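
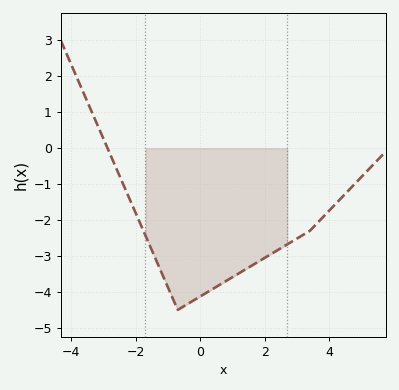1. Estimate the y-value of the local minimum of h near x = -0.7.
-4.5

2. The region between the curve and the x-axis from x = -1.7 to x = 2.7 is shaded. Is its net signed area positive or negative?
negative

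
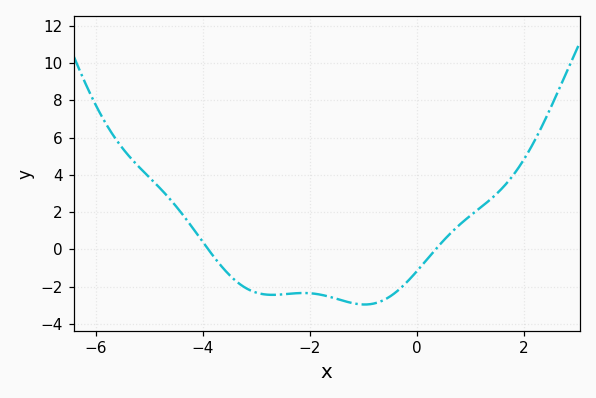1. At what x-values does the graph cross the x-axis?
-3.8, 0.4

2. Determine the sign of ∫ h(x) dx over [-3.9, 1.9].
negative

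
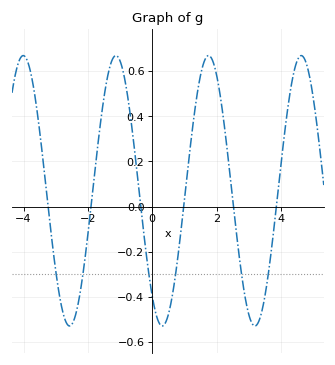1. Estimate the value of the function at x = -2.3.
-0.429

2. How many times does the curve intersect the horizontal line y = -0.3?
6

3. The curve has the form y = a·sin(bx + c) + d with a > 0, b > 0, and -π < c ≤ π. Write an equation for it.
y = 0.6sin(2.18x - 2.25) + 0.07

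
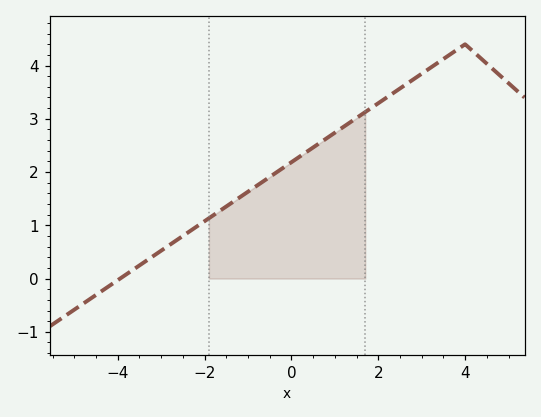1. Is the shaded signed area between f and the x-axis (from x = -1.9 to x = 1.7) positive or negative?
positive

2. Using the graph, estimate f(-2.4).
0.9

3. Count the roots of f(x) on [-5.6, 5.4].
1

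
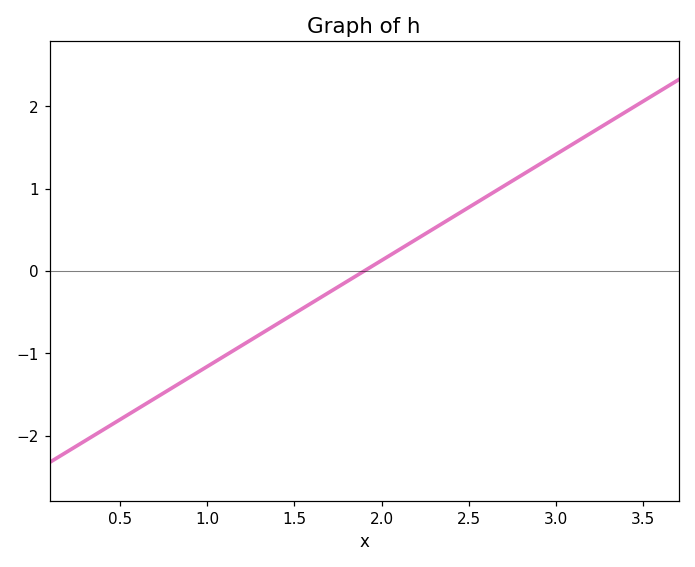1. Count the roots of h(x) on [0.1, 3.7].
1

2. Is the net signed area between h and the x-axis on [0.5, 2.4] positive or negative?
negative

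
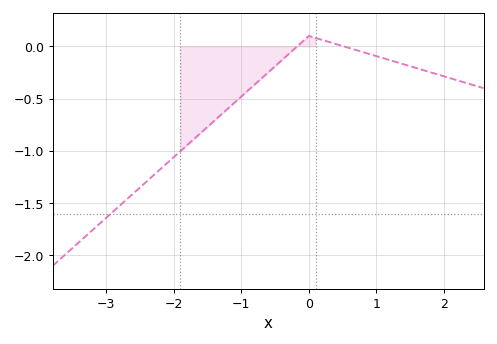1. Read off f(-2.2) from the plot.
-1.2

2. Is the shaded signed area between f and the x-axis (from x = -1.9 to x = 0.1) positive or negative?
negative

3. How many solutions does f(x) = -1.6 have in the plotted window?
1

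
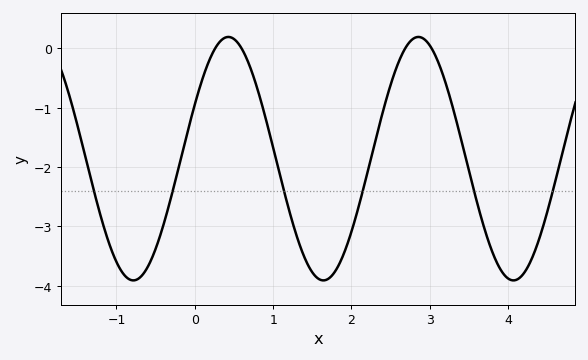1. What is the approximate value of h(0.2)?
-0.159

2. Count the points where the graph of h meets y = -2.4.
6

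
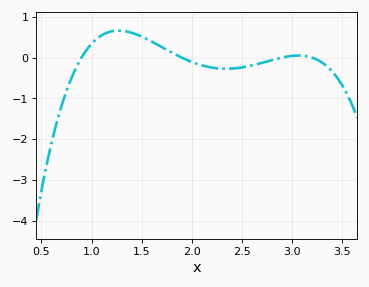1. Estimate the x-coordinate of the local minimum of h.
2.35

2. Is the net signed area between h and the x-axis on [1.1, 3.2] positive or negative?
positive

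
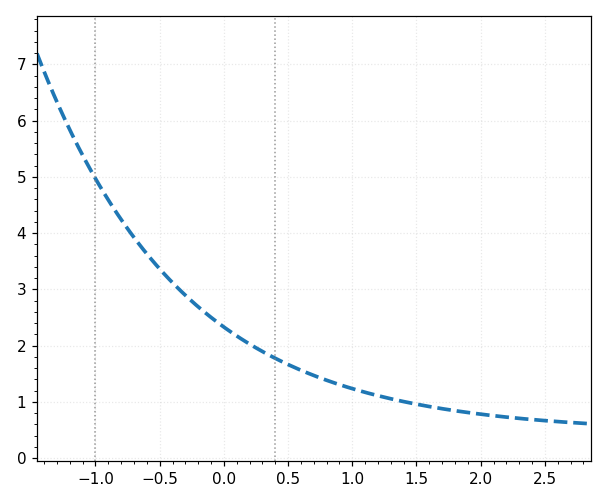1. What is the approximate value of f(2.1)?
0.8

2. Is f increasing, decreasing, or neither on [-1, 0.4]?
decreasing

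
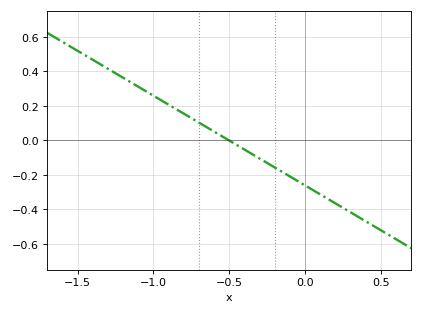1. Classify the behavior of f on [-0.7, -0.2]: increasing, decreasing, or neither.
decreasing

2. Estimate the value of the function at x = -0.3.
-0.104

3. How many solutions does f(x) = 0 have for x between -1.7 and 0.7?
1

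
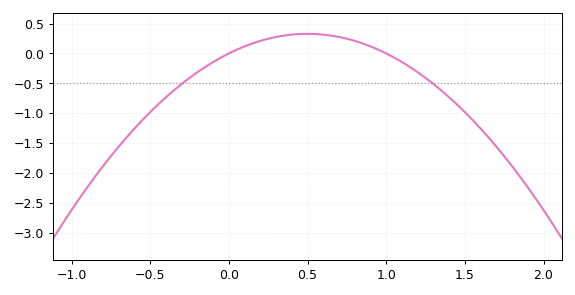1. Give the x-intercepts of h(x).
0, 1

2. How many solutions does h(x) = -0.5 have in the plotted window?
2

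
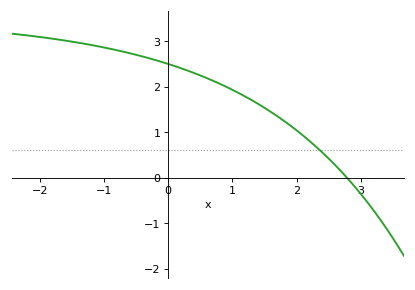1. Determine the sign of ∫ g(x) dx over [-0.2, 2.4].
positive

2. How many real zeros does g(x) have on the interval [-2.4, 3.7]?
1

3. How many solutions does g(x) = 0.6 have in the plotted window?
1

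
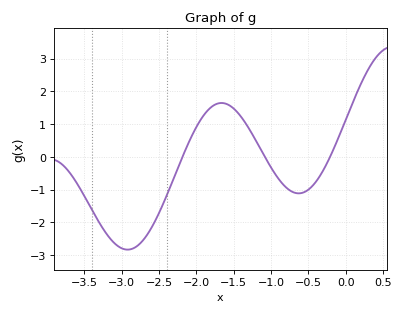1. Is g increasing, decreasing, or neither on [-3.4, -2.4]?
neither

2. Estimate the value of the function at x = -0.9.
-0.7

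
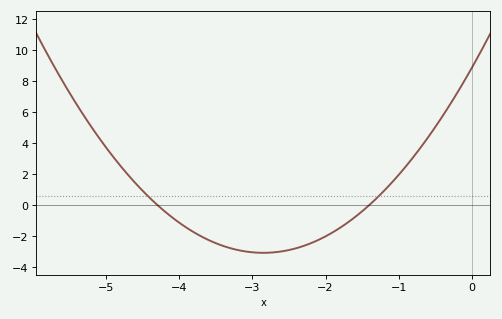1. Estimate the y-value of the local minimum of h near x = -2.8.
-3.09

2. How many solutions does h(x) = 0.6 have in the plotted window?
2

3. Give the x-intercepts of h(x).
-4.3, -1.4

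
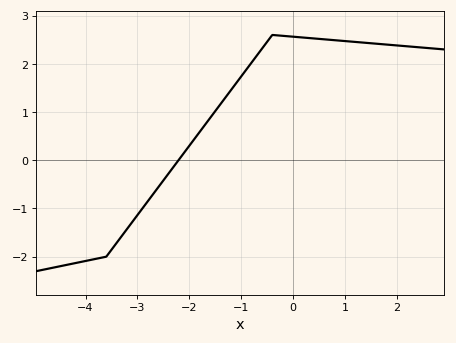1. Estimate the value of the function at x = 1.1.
2.5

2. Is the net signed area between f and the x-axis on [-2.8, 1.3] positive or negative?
positive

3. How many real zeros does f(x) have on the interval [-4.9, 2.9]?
1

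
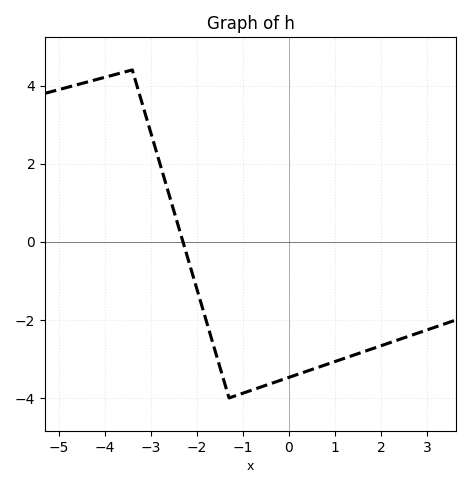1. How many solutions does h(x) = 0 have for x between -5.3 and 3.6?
1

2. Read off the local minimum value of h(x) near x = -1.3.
-4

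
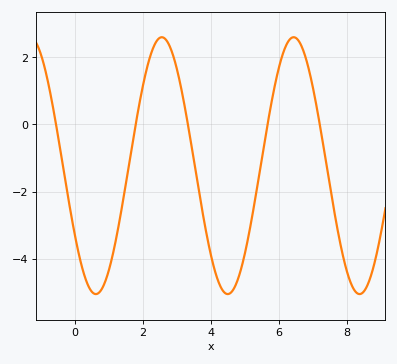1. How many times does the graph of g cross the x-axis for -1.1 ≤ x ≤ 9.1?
5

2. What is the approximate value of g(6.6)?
2.45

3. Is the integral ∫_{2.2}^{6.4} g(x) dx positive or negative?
negative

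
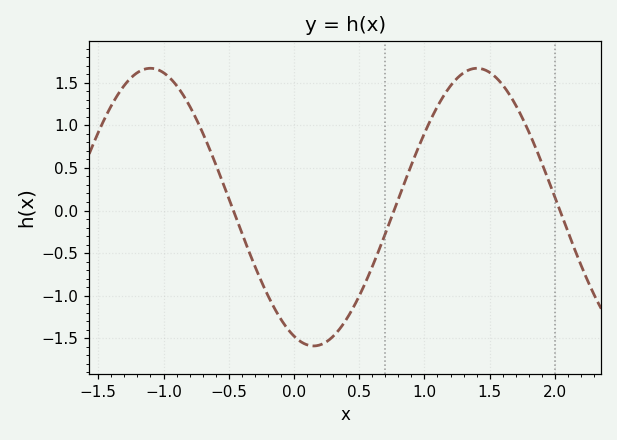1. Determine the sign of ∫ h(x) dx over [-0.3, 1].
negative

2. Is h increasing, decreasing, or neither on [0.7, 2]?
neither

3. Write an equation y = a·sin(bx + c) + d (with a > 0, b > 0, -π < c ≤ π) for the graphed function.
y = 1.63sin(2.51x - 1.95) + 0.04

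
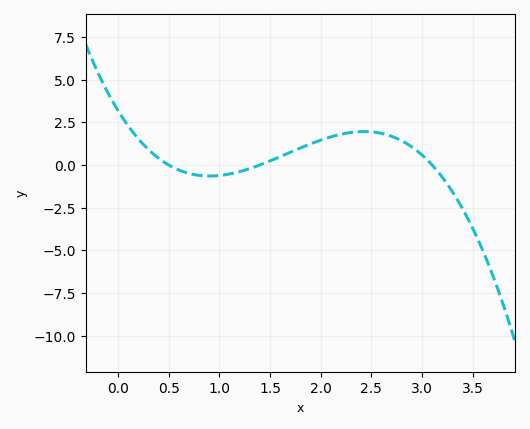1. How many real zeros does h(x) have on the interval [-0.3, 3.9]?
3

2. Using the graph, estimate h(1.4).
0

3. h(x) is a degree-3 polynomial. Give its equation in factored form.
y = -1.47(x - 0.5)(x - 1.4)(x - 3.1)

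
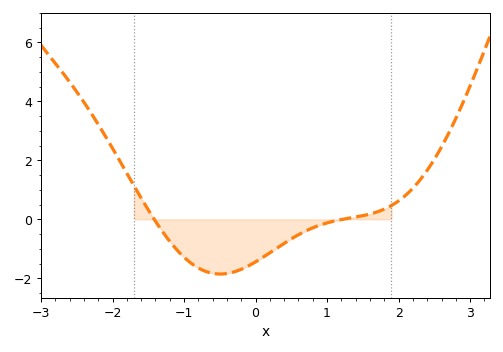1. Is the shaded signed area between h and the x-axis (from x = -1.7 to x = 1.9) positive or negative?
negative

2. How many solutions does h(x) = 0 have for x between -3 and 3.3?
2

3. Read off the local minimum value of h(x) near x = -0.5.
-1.8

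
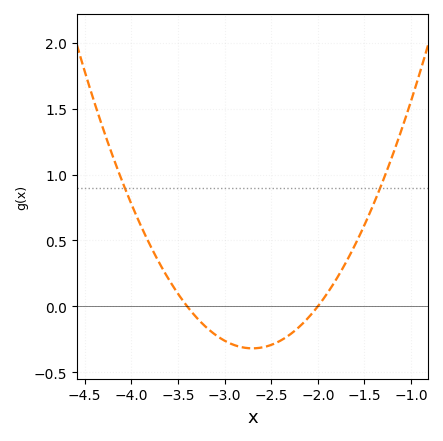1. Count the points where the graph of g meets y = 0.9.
2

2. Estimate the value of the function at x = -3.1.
-0.2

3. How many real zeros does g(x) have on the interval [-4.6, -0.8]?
2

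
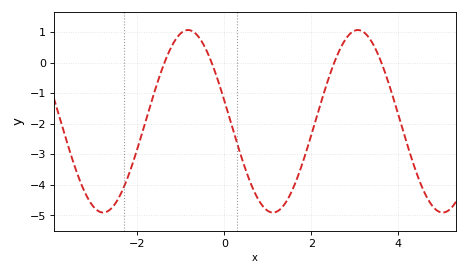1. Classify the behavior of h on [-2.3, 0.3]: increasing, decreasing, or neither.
neither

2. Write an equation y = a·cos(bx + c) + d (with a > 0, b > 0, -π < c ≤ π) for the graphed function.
y = 2.99cos(1.61x + 1.34) - 1.92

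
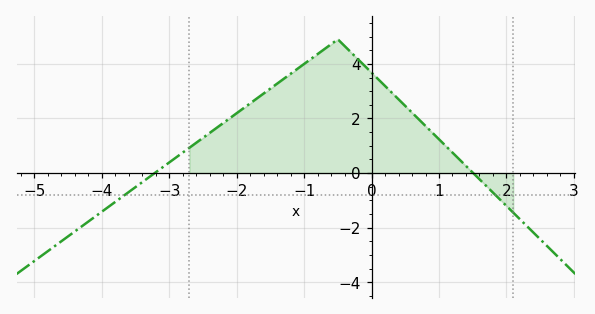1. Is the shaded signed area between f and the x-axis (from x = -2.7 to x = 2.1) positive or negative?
positive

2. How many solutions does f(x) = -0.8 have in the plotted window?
2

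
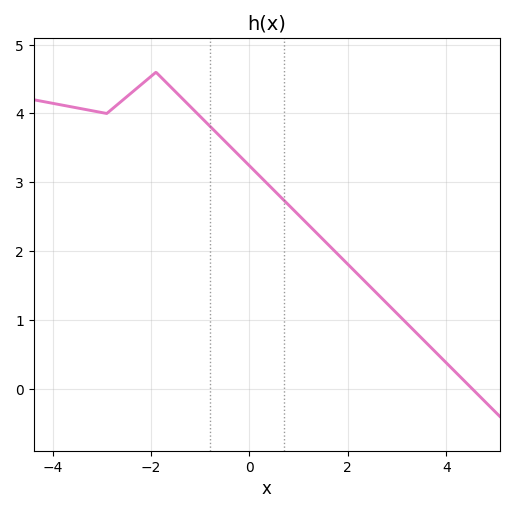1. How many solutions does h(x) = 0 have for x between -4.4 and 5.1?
1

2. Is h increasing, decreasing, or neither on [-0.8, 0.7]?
decreasing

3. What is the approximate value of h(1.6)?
2.1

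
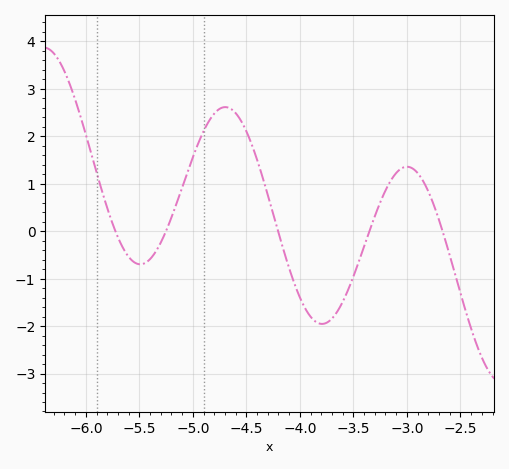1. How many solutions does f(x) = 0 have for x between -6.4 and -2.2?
5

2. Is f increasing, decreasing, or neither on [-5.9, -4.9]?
neither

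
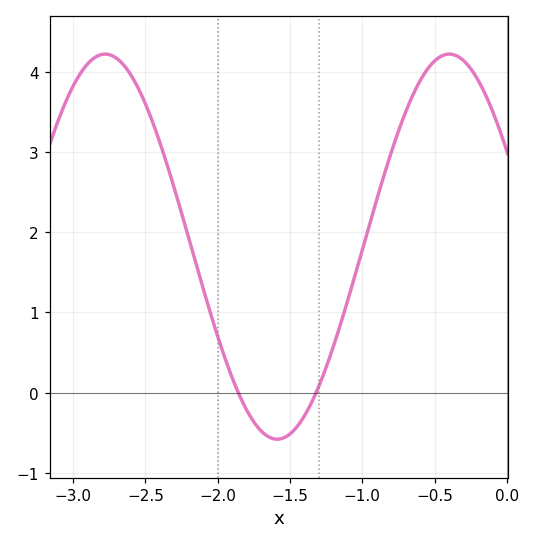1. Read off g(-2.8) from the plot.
4.2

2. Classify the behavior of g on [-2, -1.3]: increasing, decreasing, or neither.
neither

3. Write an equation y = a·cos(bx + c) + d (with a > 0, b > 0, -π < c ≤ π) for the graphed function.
y = 2.4cos(2.6x + 1.1) + 1.82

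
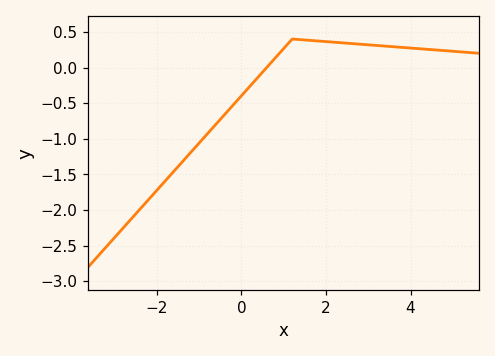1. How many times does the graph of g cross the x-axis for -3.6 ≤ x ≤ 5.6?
1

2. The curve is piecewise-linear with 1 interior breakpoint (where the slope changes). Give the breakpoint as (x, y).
(1.2, 0.4)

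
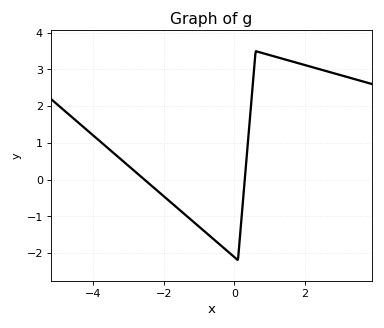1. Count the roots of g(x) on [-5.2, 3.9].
2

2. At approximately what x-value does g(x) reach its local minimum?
0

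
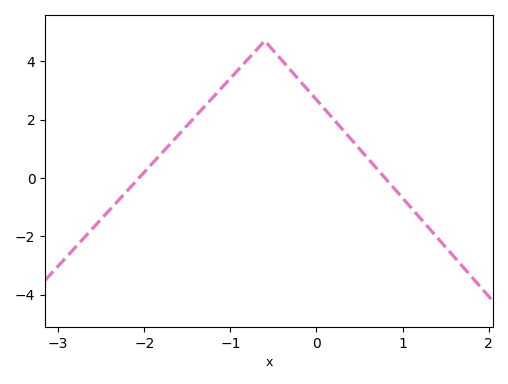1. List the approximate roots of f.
-2.1, 0.8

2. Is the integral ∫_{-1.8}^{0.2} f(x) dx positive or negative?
positive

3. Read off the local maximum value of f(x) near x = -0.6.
4.6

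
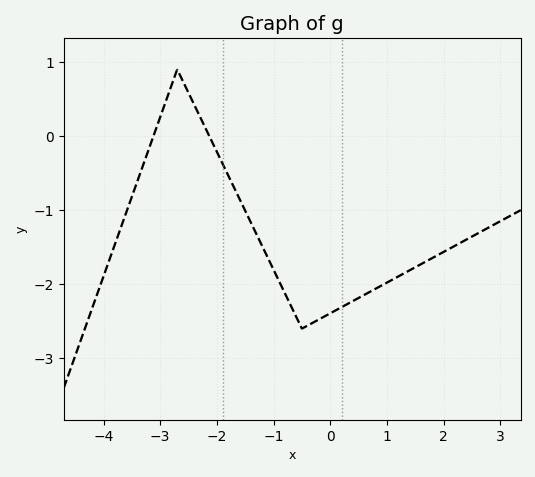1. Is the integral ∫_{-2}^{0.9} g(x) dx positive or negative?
negative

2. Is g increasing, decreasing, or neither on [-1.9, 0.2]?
neither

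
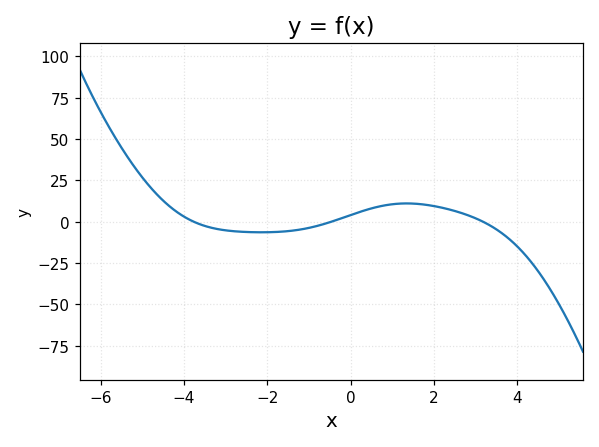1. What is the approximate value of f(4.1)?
-18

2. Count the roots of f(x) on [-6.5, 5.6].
3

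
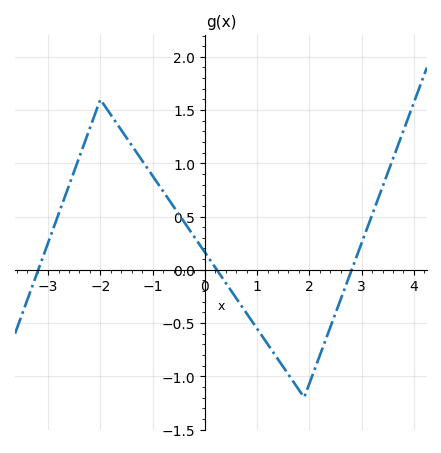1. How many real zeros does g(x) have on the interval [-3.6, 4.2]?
3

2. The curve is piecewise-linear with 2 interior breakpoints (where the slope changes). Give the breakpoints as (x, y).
(-2, 1.6); (1.9, -1.2)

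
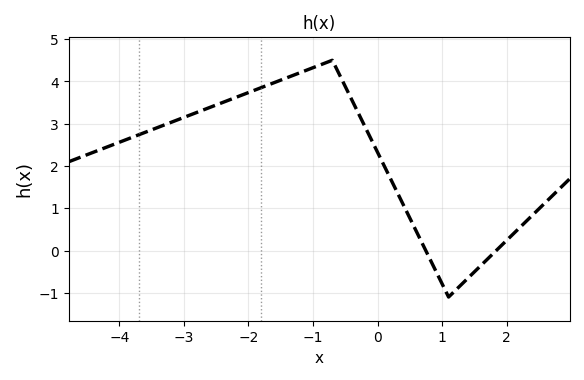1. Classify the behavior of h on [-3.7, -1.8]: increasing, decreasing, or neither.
increasing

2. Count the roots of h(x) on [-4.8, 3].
2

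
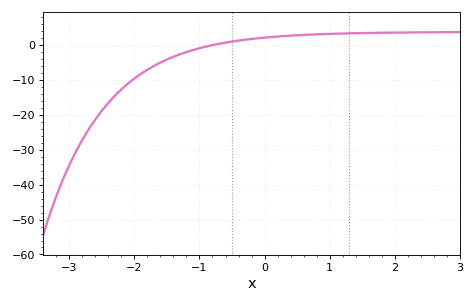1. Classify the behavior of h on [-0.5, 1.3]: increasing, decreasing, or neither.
increasing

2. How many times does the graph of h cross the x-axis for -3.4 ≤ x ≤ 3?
1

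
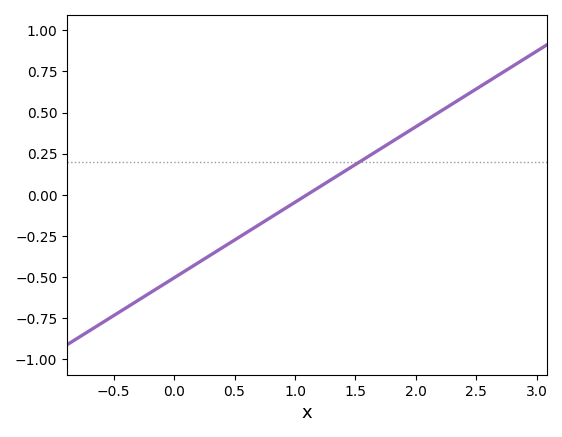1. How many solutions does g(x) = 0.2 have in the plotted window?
1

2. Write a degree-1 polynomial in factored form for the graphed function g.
y = 0.46(x - 1.1)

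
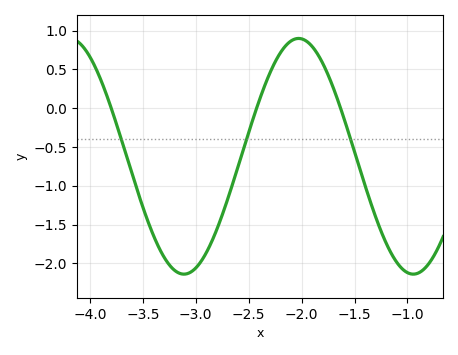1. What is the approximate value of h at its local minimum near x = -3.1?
-2.15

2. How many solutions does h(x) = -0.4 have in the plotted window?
3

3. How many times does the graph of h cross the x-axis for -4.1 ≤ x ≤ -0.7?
3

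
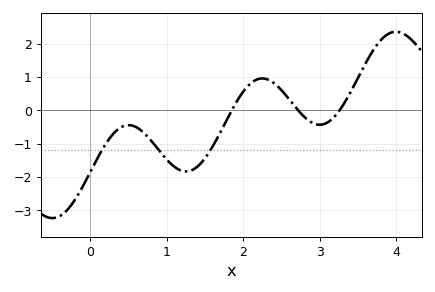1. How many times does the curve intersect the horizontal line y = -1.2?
3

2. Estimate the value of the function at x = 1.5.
-1.44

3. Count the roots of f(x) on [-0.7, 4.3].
3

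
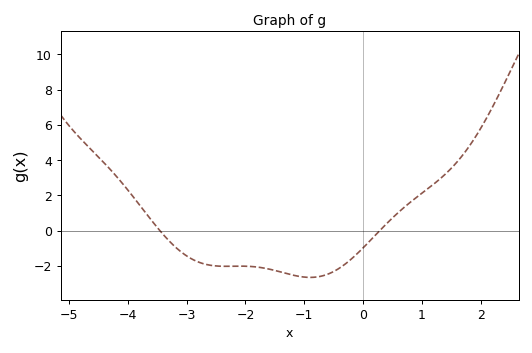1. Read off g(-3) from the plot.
-1.44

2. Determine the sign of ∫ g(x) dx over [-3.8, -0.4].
negative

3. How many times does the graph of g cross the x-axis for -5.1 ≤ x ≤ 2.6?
2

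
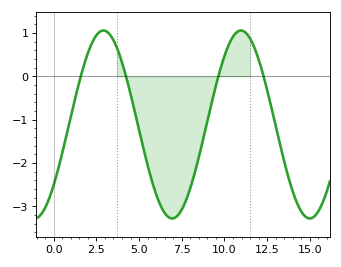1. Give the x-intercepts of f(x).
1.59, 4.24, 9.64, 12.3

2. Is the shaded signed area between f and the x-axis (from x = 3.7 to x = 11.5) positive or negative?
negative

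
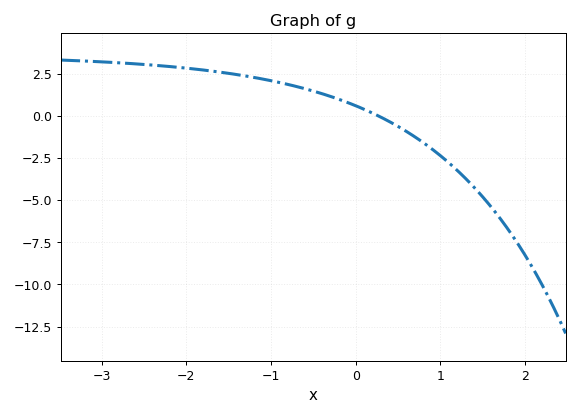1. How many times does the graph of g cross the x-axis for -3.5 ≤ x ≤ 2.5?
1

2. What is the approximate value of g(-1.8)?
2.71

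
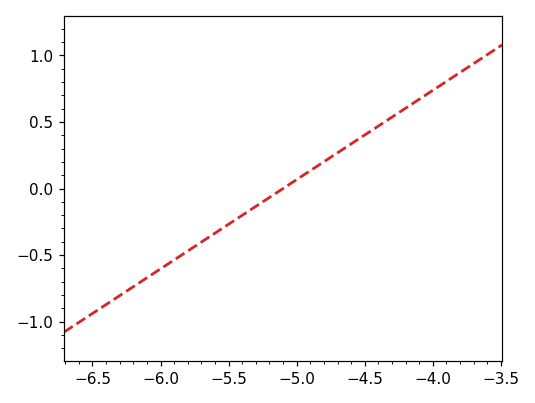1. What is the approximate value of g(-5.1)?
0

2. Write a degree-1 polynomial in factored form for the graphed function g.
y = 0.67(x + 5.1)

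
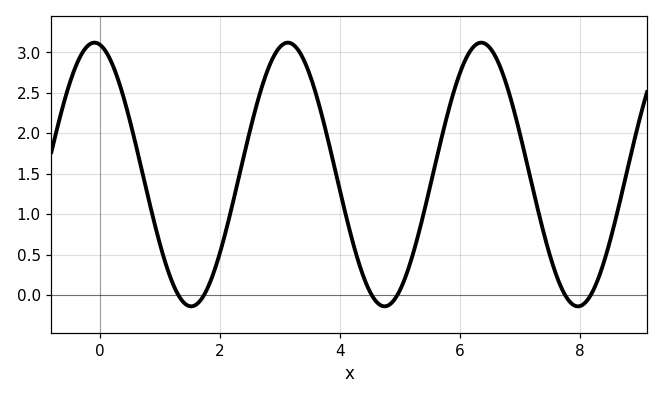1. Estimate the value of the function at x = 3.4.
2.9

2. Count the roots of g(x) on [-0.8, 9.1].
6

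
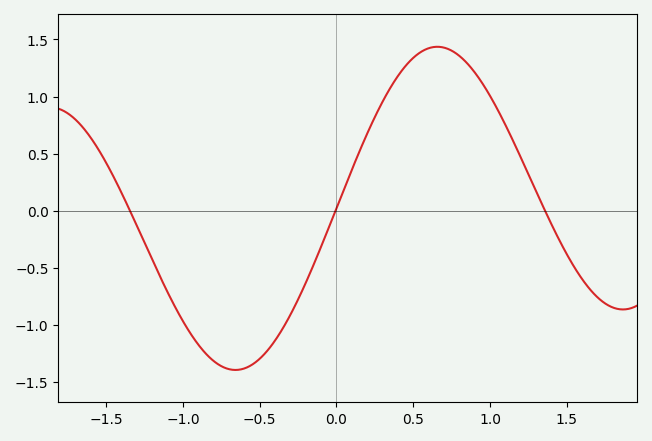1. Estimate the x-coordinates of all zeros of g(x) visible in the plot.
-1.34, -0.006, 1.36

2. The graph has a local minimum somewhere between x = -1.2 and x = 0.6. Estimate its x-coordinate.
-0.657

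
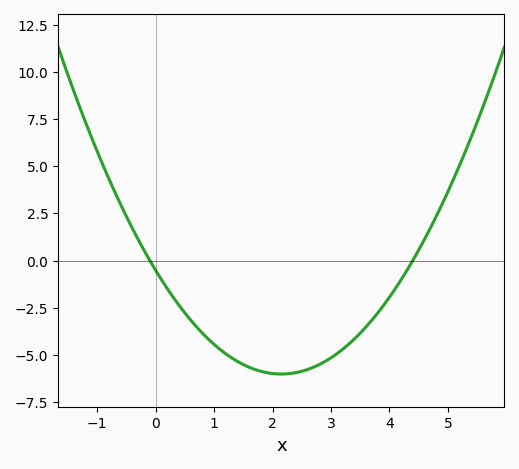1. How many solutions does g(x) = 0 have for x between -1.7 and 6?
2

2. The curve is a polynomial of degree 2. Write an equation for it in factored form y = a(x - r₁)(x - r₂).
y = 1.19(x + 0.1)(x - 4.4)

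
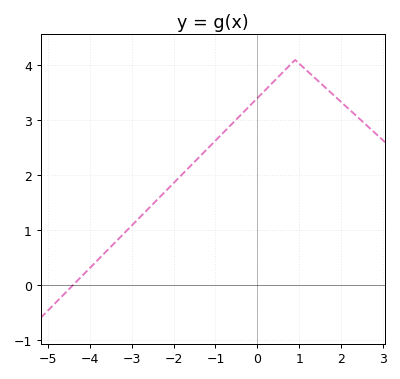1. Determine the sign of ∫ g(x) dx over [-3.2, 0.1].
positive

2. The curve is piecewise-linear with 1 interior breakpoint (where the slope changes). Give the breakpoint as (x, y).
(0.9, 4.1)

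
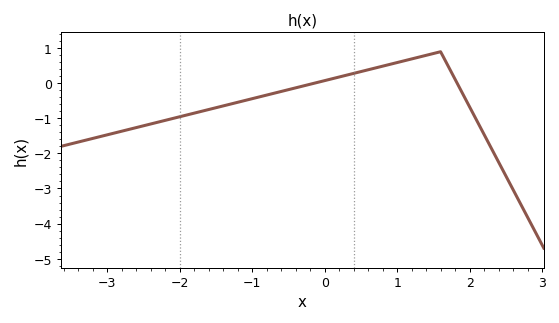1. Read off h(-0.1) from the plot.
0.025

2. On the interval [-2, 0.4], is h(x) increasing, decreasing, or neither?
increasing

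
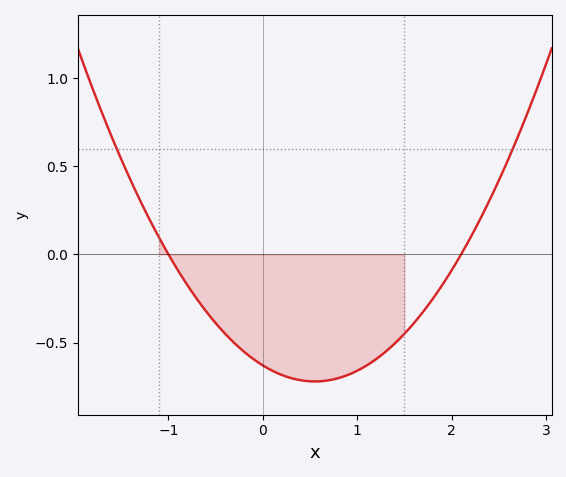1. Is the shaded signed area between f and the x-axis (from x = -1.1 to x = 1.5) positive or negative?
negative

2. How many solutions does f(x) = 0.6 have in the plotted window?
2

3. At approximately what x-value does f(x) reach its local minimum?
0.55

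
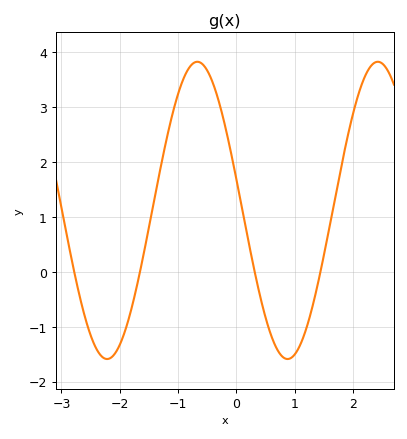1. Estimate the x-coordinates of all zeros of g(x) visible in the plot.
-2.8, -1.7, 0.3, 1.4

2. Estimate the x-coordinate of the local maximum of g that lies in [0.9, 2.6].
2.4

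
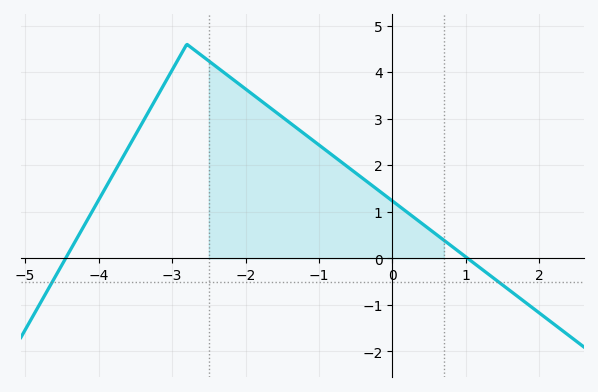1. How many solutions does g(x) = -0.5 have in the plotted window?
2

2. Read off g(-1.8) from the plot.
3.4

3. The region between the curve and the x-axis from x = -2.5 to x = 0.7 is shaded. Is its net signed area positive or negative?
positive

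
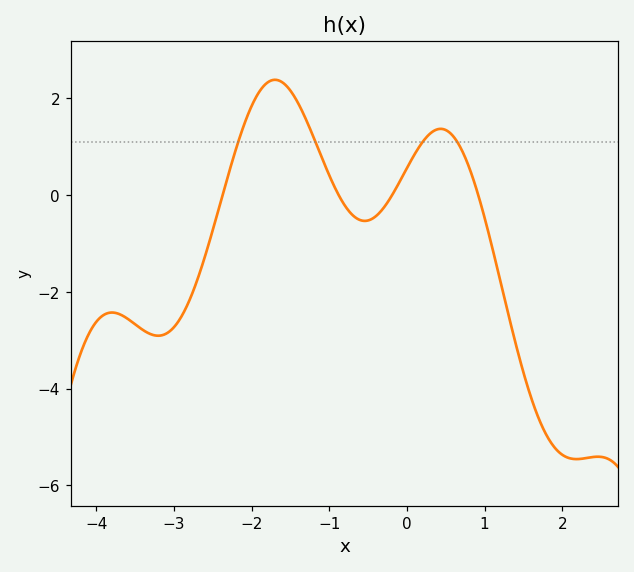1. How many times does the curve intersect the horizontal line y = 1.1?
4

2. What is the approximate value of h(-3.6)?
-2.6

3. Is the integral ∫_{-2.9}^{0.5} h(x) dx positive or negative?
positive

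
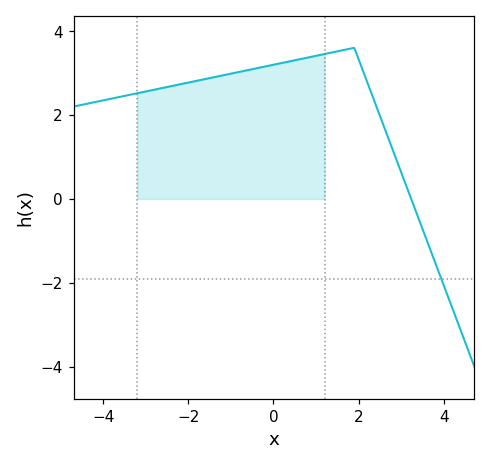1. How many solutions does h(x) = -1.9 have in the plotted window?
1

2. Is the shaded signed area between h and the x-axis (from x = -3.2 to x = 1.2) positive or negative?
positive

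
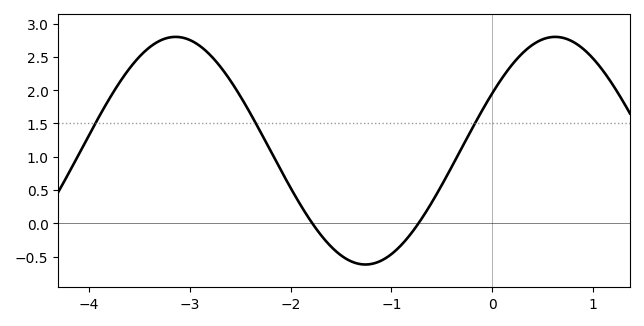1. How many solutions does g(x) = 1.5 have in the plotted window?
3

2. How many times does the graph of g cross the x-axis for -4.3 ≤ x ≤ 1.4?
2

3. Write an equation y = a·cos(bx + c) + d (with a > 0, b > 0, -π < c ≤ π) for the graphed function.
y = 1.71cos(1.7x - 1) + 1.09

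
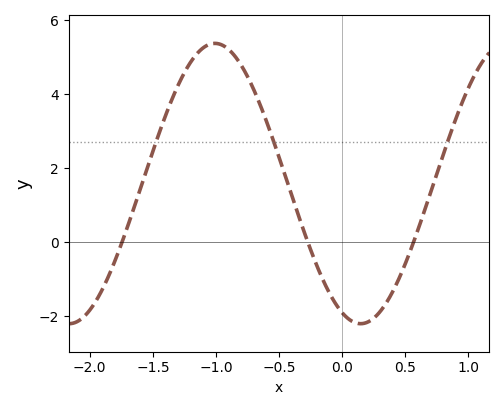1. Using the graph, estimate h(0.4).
-1.4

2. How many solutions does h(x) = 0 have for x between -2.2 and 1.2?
3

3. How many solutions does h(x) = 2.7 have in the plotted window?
3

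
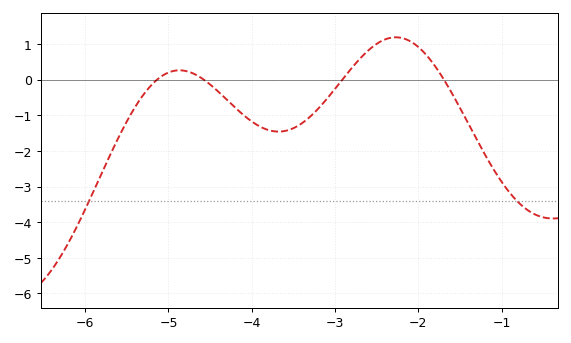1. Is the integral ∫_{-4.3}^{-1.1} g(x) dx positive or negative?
negative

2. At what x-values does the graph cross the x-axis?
-5.1, -4.6, -2.9, -1.7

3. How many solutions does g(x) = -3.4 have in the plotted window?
2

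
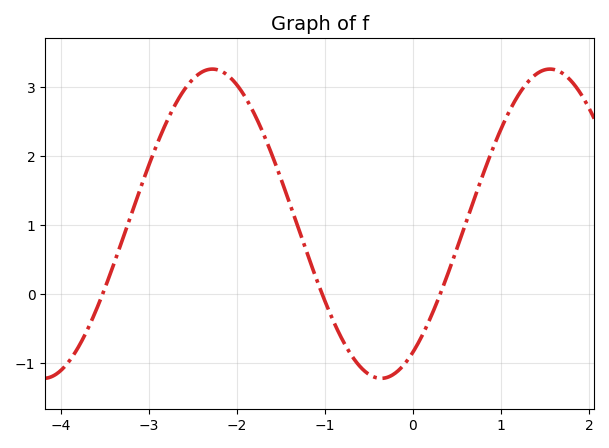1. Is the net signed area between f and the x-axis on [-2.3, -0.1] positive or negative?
positive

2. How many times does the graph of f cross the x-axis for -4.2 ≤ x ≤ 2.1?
3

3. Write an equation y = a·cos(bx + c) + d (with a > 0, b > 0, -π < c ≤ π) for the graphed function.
y = 2.24cos(1.6x - 2.5) + 1.02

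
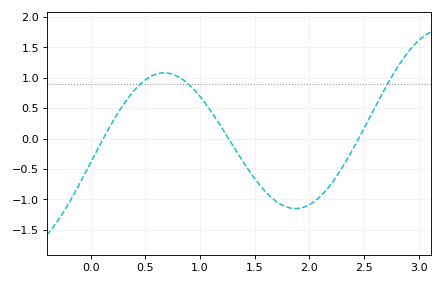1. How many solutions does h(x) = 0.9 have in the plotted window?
3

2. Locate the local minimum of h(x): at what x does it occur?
1.87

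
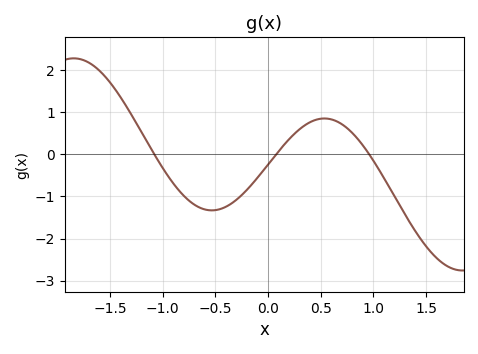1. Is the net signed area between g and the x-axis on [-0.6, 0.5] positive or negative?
negative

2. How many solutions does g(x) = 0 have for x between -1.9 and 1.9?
3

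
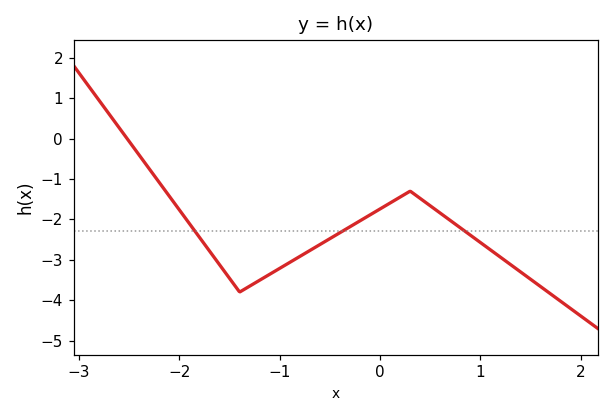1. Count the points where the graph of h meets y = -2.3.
3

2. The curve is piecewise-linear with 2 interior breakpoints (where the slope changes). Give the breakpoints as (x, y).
(-1.4, -3.8); (0.3, -1.3)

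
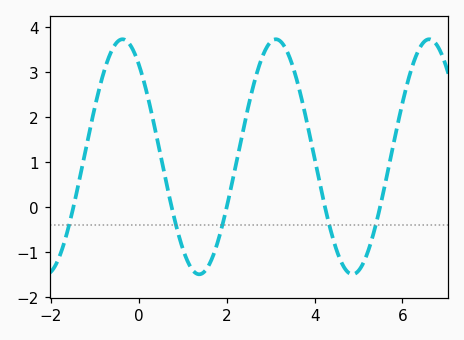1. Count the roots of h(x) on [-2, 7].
5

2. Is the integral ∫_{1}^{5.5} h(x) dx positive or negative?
positive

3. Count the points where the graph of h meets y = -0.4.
5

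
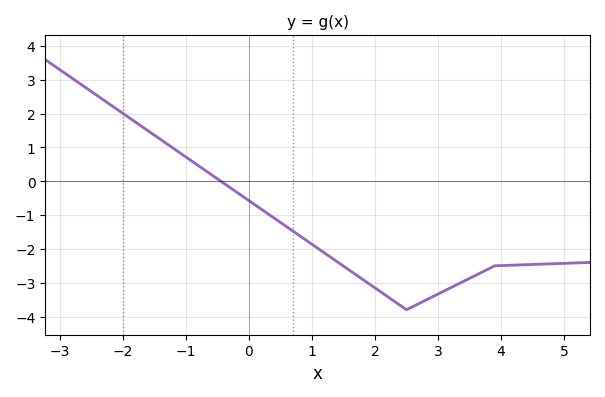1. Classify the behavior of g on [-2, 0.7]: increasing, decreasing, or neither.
decreasing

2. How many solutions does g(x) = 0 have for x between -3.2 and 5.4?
1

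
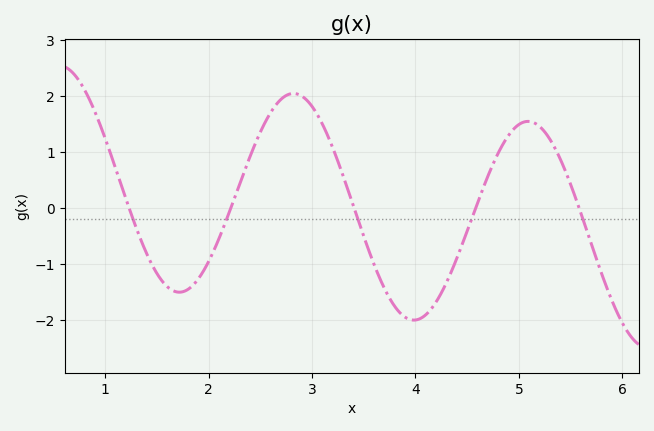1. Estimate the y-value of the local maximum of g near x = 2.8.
2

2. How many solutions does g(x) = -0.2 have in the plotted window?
5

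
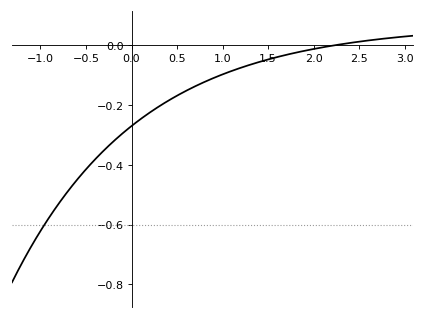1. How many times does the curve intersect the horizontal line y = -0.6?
1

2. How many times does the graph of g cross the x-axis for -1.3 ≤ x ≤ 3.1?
1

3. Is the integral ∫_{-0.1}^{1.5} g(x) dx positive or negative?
negative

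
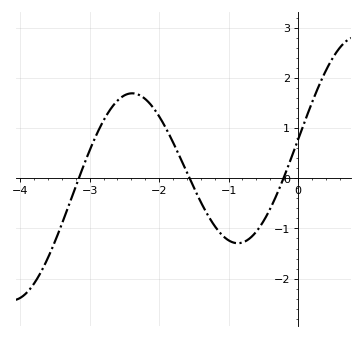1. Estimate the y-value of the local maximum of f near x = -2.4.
1.7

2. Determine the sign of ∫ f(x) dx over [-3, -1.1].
positive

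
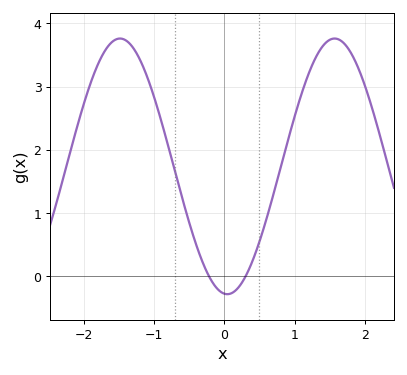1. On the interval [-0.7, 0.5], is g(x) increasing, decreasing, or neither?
neither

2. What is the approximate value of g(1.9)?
3.3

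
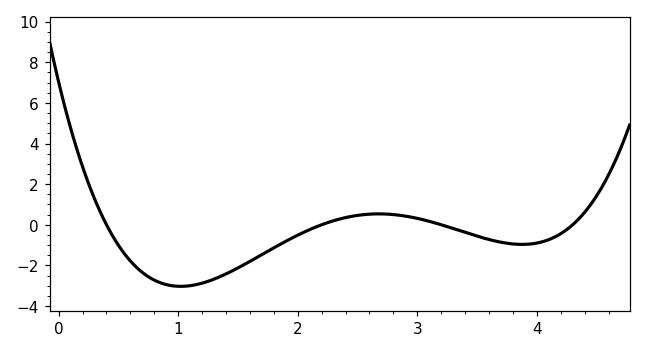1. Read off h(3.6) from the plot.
-0.8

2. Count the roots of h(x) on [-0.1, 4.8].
4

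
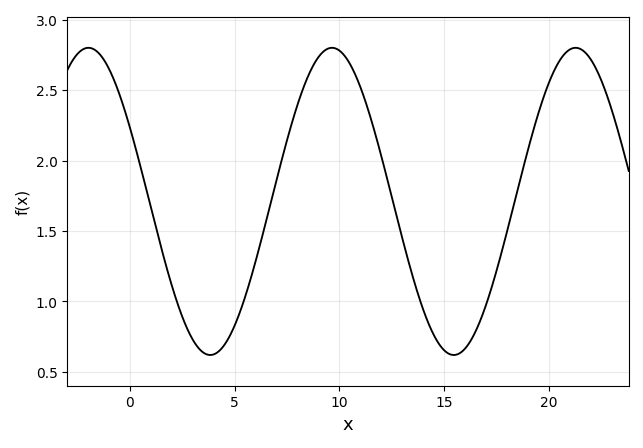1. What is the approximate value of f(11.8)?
2.15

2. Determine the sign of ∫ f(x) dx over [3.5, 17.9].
positive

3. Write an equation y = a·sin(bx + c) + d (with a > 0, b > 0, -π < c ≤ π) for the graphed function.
y = 1.09sin(0.54x + 2.6) + 1.71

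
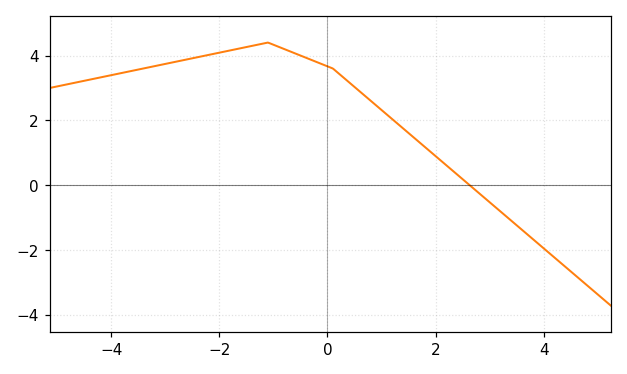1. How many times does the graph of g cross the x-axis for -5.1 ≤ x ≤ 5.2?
1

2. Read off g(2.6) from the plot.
0.046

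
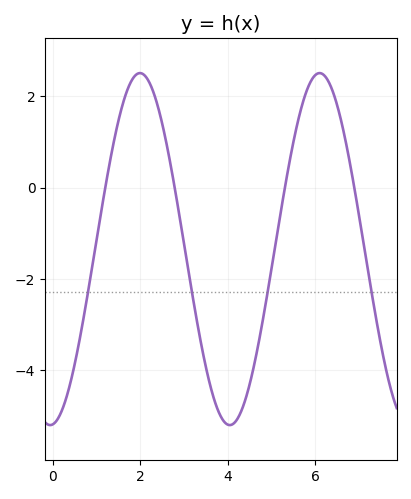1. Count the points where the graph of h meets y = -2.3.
4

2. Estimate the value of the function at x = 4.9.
-2.37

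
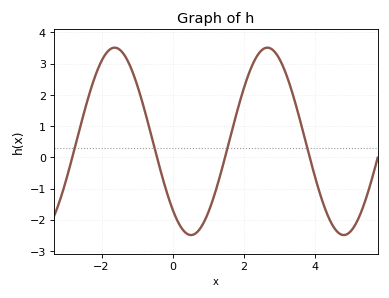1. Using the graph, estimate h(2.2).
2.8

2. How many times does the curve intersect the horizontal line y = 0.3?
4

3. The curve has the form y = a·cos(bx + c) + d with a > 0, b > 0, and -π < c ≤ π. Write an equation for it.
y = 3cos(1.5x + 2.4) + 0.51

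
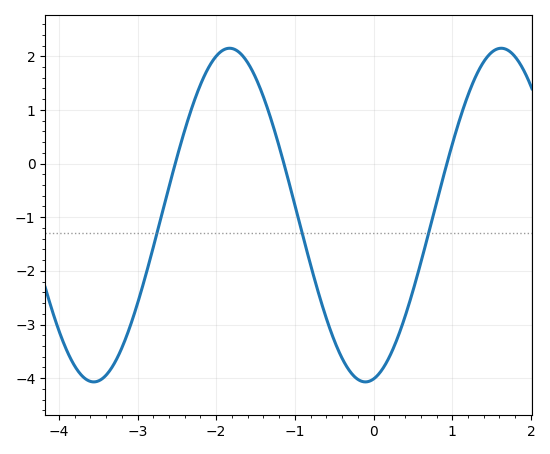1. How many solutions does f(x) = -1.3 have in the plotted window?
3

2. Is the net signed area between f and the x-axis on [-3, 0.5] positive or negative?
negative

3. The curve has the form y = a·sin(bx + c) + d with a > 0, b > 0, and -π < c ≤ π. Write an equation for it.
y = 3.11sin(1.8x - 1.4) - 0.96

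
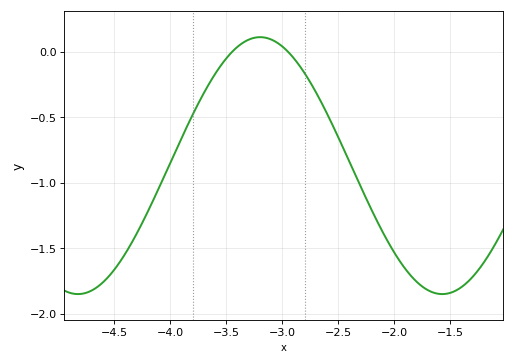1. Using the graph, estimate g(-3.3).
0.1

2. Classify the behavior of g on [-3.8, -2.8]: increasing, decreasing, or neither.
neither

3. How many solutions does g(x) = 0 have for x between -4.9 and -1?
2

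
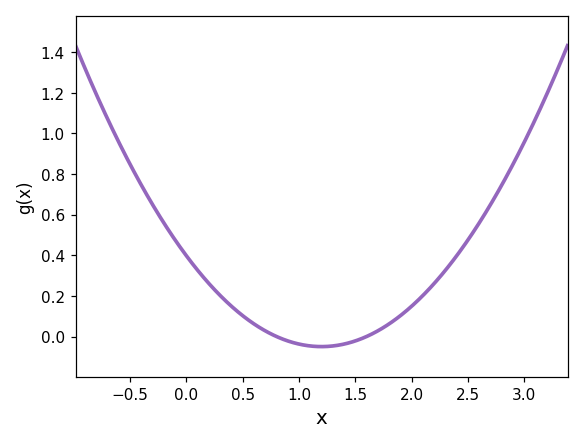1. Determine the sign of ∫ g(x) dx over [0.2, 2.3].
positive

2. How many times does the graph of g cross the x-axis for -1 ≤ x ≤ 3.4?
2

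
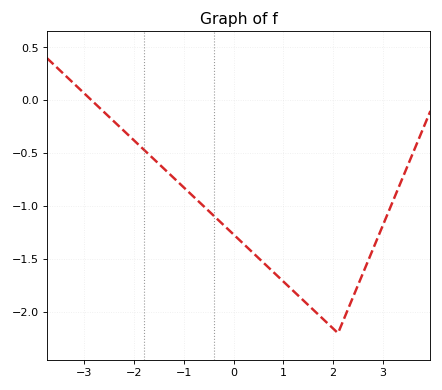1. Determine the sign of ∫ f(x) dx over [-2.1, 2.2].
negative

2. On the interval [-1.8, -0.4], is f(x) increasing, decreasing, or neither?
decreasing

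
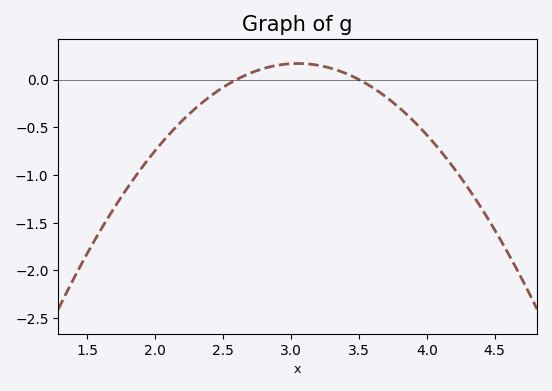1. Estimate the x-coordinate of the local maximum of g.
3.05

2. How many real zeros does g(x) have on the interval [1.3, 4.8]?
2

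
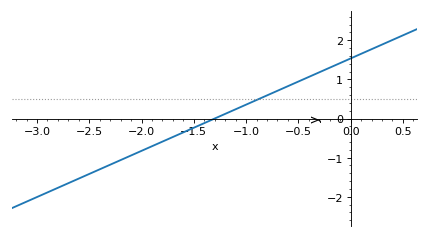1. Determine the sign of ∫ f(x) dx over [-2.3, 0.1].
positive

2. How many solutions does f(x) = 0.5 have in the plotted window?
1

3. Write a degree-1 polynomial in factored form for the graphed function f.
y = 1.18(x + 1.3)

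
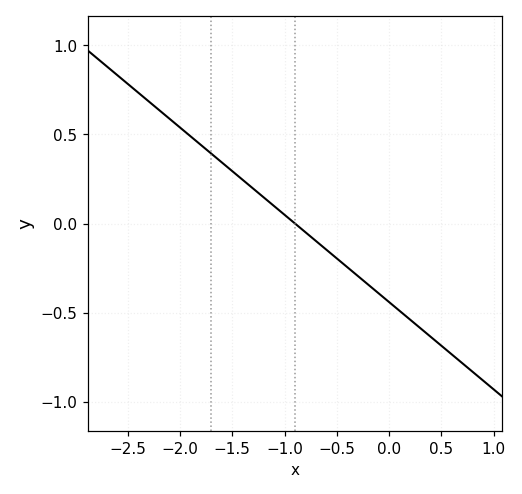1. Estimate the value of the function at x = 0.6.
-0.75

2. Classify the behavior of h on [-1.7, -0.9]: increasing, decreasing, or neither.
decreasing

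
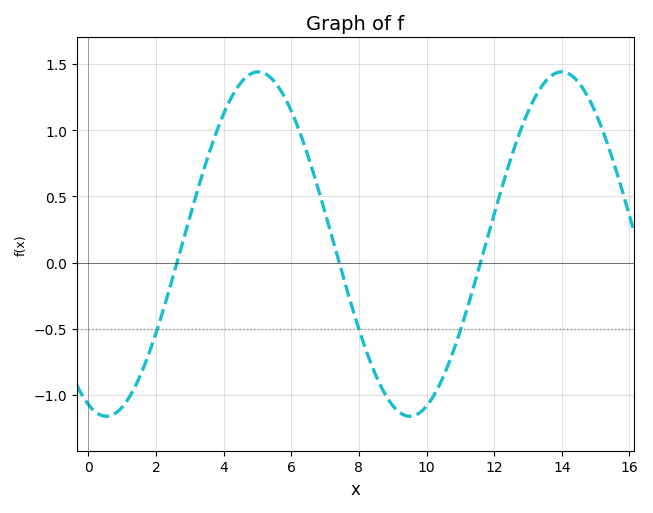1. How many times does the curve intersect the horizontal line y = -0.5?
3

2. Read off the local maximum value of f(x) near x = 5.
1.44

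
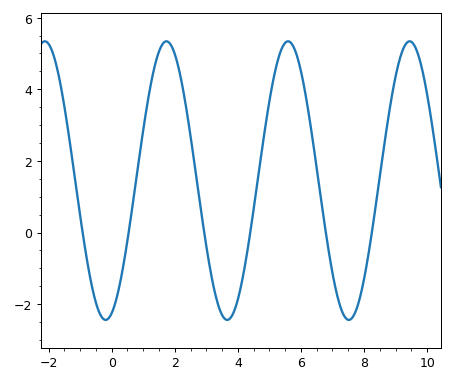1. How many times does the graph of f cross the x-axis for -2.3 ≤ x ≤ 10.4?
6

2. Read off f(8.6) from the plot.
2.2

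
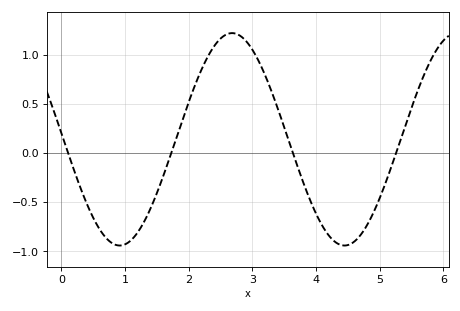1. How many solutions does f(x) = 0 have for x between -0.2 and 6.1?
4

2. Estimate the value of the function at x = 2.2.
0.85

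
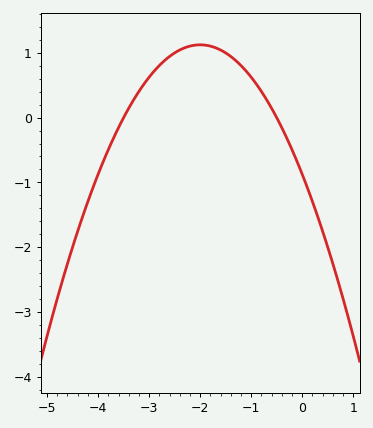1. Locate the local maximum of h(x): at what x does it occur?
-2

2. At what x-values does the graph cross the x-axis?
-3.5, -0.5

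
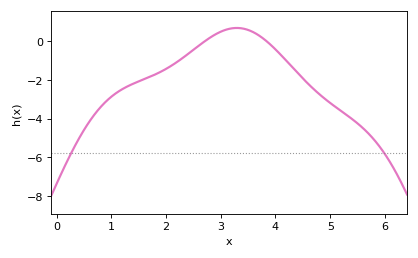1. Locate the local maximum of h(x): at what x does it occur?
3.3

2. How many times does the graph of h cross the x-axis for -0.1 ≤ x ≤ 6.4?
2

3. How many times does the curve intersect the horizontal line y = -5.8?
2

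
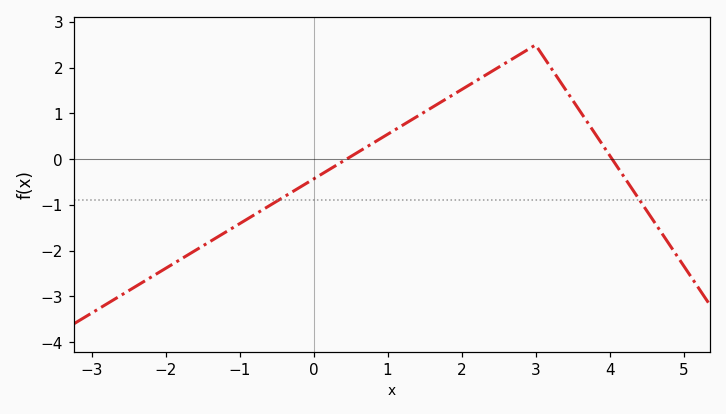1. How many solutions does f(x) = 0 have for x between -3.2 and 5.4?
2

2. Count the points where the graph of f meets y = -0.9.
2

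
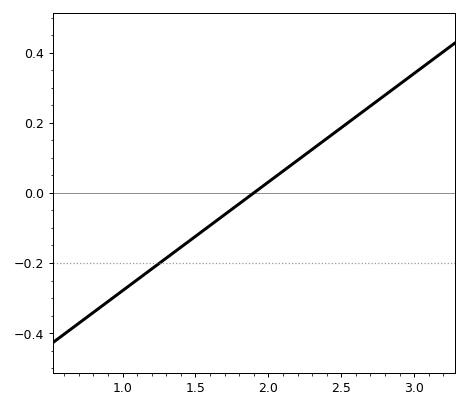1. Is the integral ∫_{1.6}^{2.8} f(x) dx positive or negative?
positive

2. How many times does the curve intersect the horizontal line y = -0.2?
1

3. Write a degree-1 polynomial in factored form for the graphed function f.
y = 0.31(x - 1.9)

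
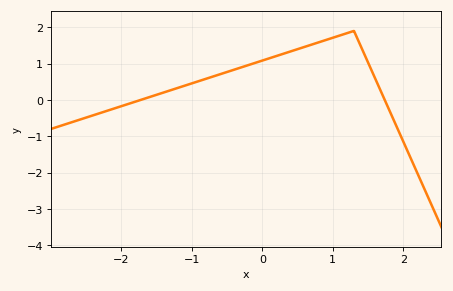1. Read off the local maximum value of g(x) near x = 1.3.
1.9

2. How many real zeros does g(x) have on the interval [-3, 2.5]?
2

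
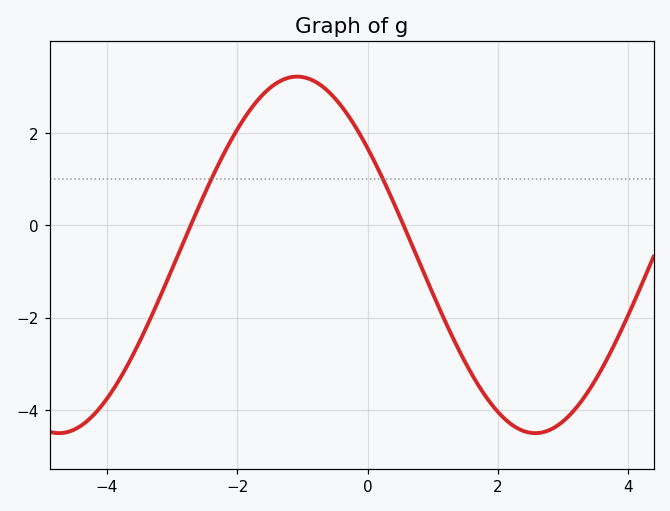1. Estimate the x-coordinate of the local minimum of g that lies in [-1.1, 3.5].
2.6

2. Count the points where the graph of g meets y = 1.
2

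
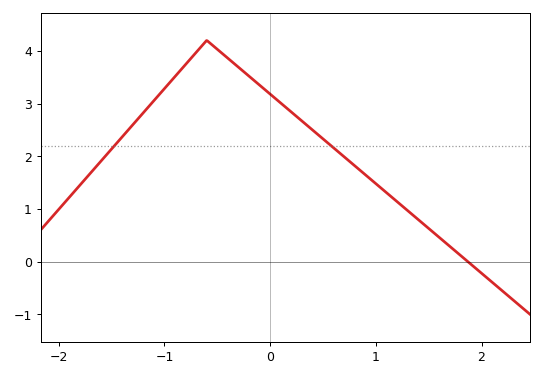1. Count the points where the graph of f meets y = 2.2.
2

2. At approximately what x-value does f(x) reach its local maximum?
-0.6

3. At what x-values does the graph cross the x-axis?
1.9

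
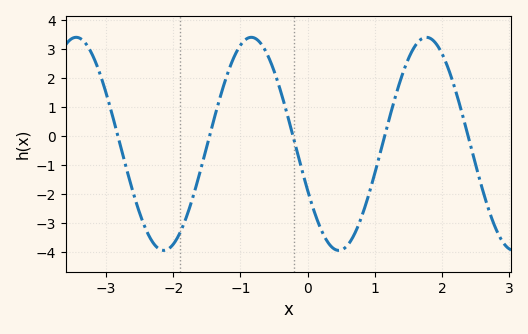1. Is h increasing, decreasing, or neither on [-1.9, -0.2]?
neither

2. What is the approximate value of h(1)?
-1.29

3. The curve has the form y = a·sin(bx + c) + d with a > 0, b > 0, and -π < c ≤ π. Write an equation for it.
y = 3.68sin(2.41x - 2.69) - 0.27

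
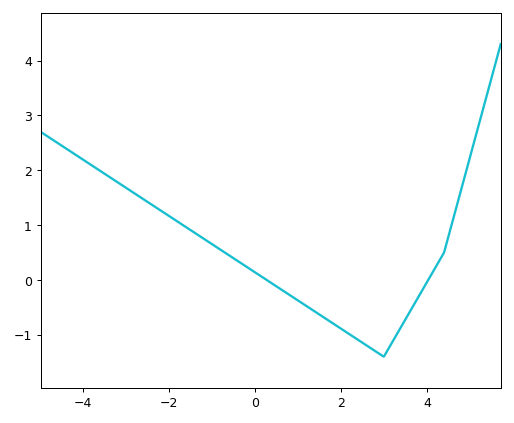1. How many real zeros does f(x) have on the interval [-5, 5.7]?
2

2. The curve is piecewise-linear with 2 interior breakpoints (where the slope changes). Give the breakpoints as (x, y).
(3, -1.4); (4.4, 0.5)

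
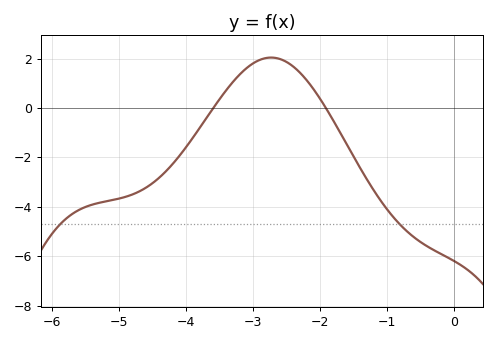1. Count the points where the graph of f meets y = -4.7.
2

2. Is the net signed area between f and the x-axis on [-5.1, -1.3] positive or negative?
negative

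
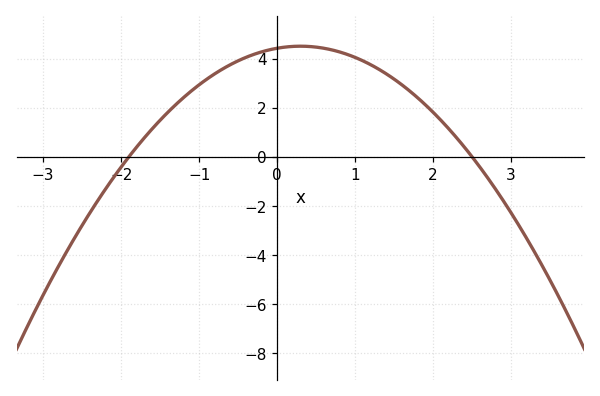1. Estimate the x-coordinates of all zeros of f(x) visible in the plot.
-1.9, 2.5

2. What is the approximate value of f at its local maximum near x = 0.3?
4.5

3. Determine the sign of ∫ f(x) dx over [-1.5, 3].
positive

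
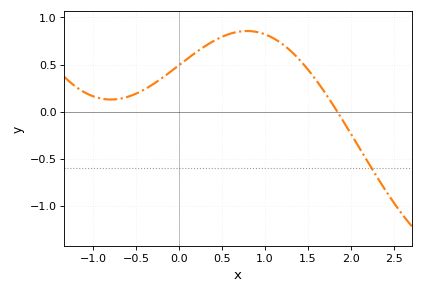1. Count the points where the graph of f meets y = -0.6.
1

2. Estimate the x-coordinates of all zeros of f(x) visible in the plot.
1.84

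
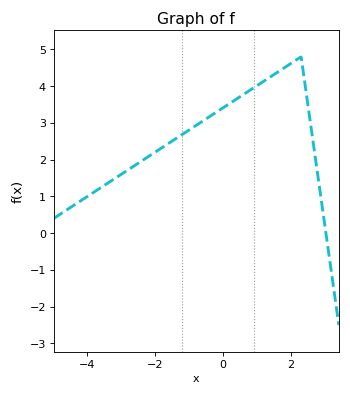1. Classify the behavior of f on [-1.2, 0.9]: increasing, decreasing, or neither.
increasing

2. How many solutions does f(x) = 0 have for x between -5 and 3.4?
1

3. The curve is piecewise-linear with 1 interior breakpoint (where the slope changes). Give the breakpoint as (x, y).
(2.3, 4.8)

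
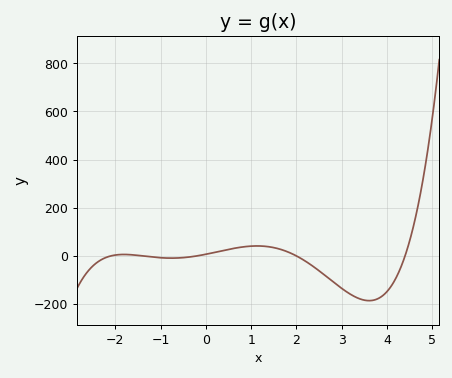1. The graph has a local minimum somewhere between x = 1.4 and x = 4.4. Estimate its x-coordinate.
3.61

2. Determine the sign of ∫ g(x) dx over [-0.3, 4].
negative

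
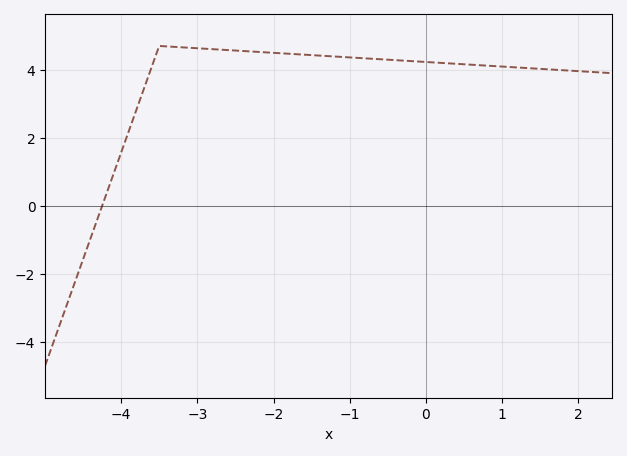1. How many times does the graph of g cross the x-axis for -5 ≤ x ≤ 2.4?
1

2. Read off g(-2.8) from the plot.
4.6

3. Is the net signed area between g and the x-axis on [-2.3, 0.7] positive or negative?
positive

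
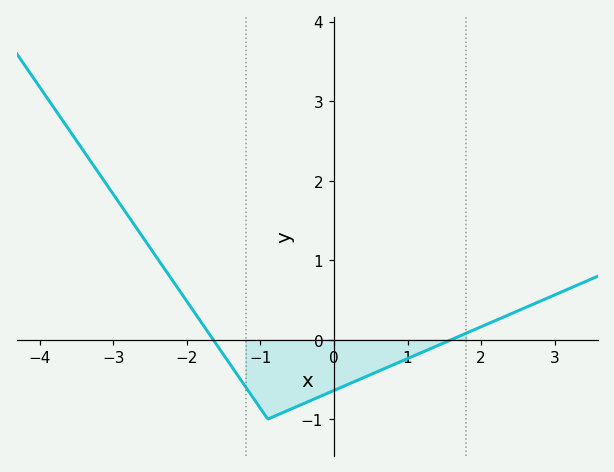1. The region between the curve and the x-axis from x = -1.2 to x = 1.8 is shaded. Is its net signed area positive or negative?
negative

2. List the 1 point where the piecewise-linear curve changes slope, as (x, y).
(-0.9, -1)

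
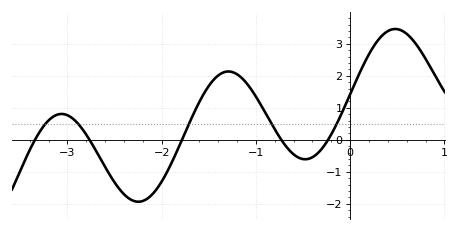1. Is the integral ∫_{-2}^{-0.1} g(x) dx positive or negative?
positive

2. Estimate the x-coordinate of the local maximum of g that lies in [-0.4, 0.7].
0.5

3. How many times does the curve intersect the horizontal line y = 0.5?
5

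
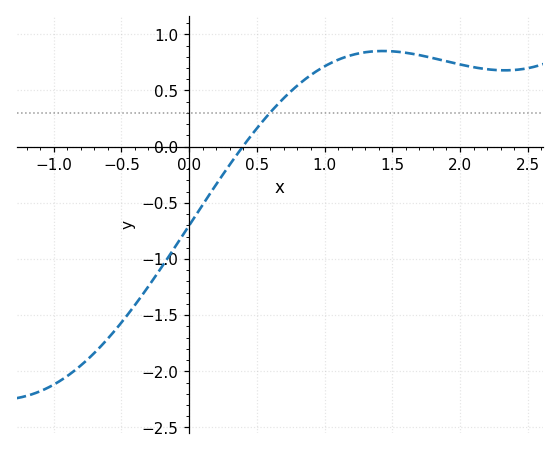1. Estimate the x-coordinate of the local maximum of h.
1.43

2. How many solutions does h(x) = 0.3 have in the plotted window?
1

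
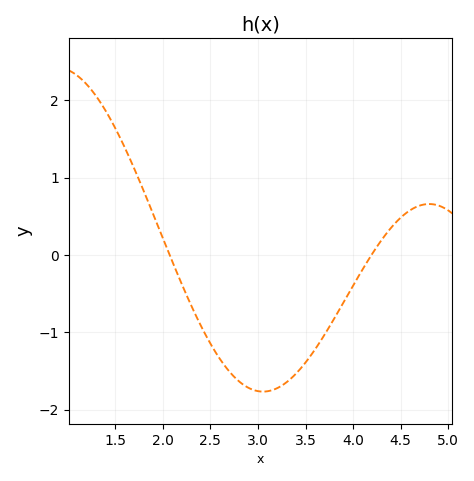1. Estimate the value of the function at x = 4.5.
0.5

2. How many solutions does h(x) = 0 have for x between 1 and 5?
2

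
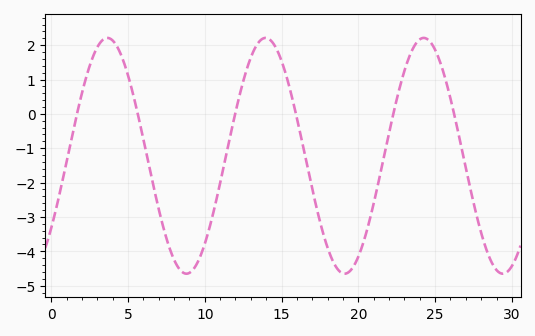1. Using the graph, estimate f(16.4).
-0.943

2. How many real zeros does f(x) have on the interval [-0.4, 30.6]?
6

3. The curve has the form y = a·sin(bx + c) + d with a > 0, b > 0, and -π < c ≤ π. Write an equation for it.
y = 3.43sin(0.61x - 0.66) - 1.22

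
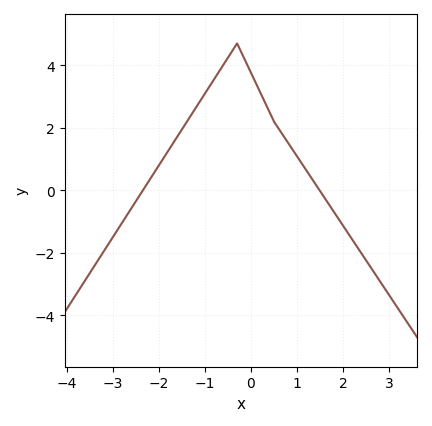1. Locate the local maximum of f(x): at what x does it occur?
-0.4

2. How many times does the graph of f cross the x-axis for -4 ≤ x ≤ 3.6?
2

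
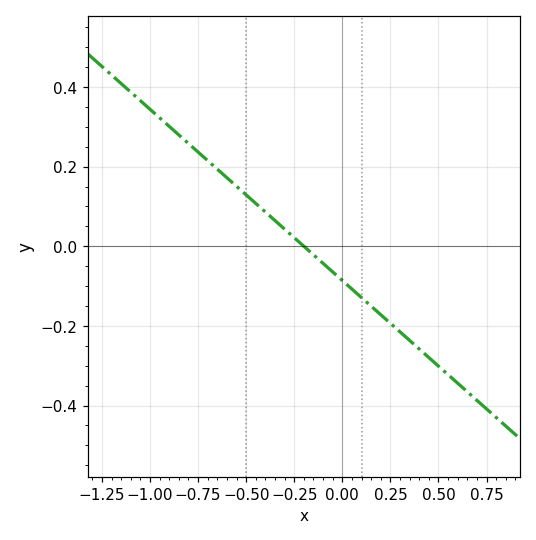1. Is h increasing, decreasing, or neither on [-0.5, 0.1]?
decreasing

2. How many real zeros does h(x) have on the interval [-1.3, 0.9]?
1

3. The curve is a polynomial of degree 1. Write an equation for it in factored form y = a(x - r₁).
y = -0.43(x + 0.2)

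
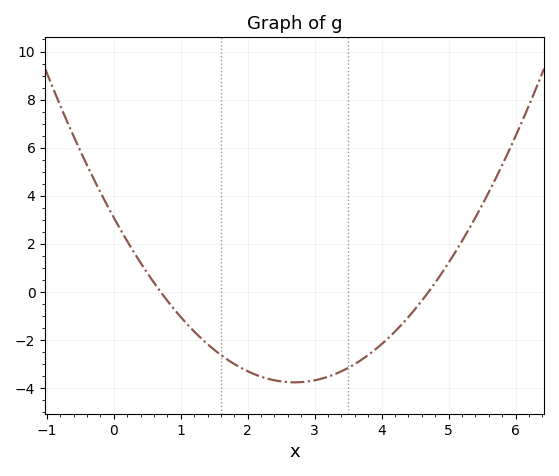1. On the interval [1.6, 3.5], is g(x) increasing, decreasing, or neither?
neither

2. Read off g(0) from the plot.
3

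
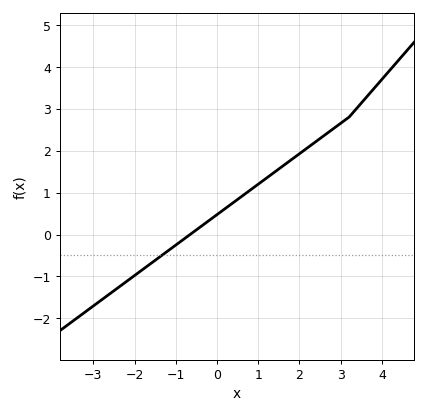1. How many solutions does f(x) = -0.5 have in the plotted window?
1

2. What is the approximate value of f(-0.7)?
0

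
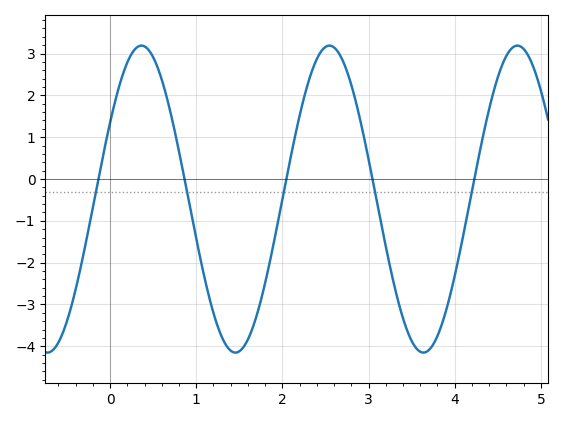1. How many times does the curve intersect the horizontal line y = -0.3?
5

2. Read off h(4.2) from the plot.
-0.292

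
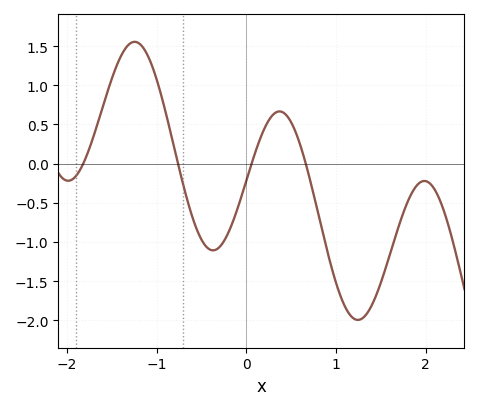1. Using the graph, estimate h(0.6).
0.245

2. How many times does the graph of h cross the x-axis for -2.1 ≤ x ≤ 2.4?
4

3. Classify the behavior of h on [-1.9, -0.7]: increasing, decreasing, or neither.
neither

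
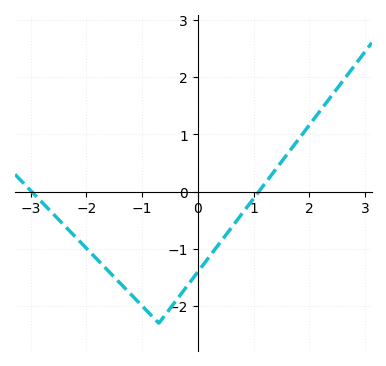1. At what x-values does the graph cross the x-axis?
-3, 1.1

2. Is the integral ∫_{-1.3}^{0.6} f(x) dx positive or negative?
negative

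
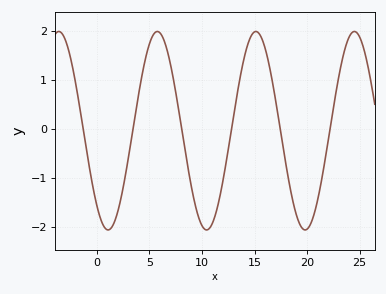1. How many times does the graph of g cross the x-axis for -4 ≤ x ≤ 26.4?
6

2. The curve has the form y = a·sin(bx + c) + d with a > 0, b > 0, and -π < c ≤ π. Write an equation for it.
y = 2.02sin(0.67x - 2.28) - 0.04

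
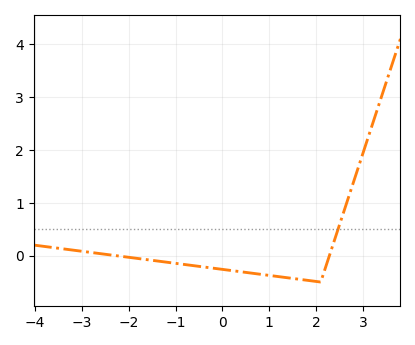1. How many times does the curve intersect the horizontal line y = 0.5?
1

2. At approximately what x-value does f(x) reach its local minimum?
2.1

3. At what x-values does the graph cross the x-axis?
-2.28, 2.28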